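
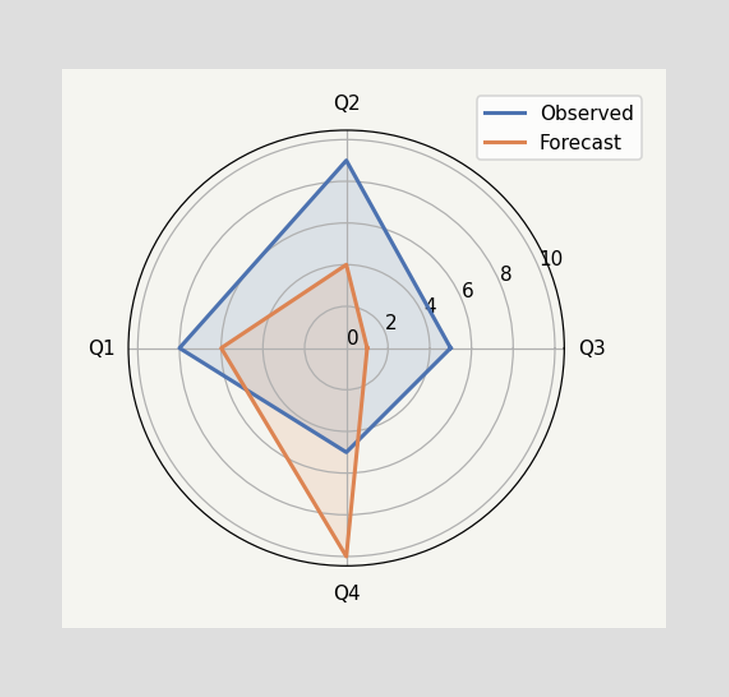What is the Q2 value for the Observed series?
On the Q2 axis, Observed reaches 9.

9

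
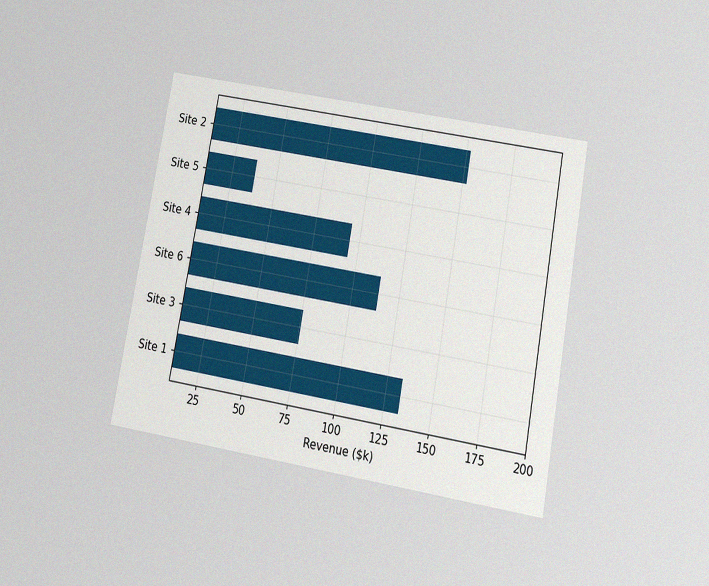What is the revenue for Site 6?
$114k

The chart is tilted about 10° clockwise and viewed slightly from below, with some photo noise. Reading along the chart's x-axis, the Site 6 bar reaches $114k.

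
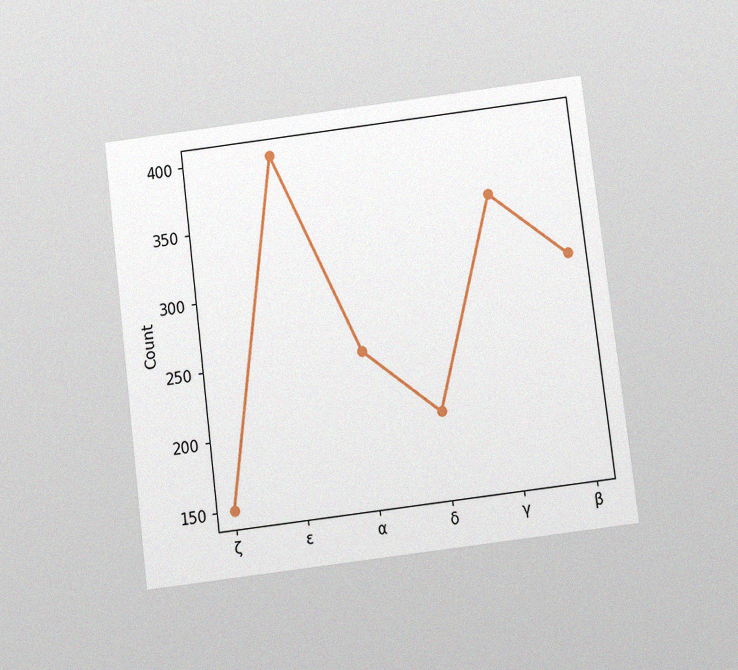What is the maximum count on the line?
400

The chart is tilted about 7° counter-clockwise and viewed slightly from below, with some photo noise. The highest point is at ε, and reading across to the y-axis gives 400.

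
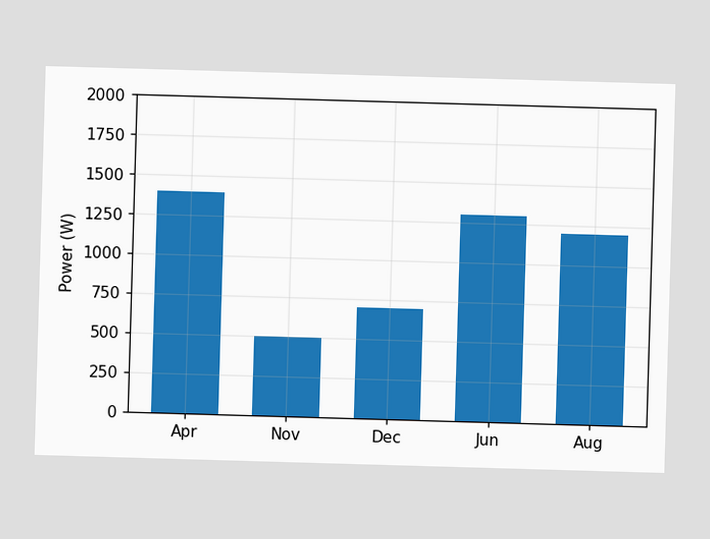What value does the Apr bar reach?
1400W

Reading along the chart's y-axis, the Apr bar reaches 1400W.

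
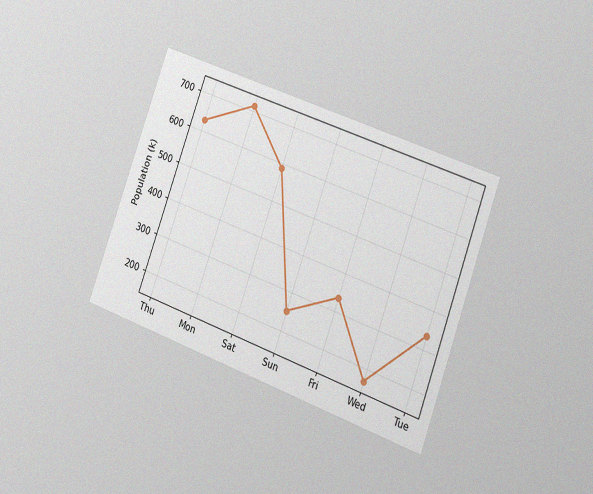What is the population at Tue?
The chart is tilted about 20° clockwise and viewed at a slight angle, with some photo noise. At Tue, the line is at 336k.

336k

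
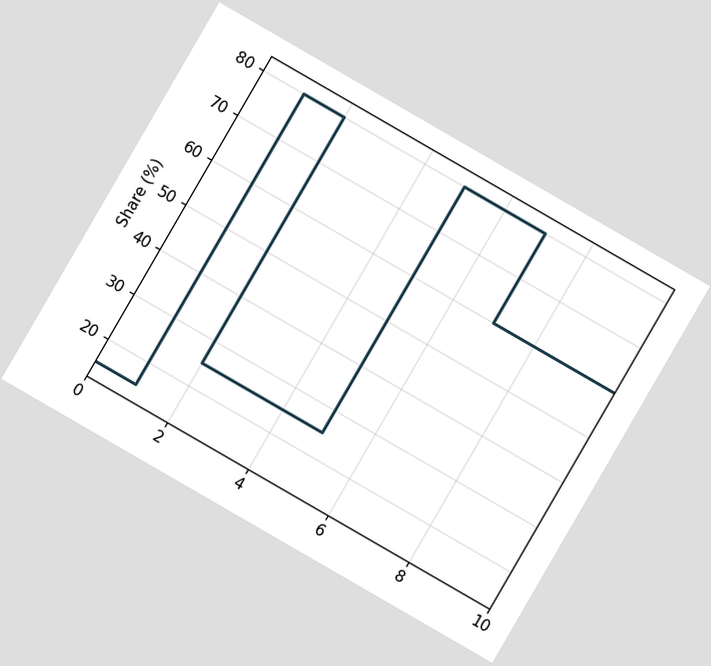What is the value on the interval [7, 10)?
The chart is tilted about 30° clockwise. On [7, 10) the step sits at 60%.

60%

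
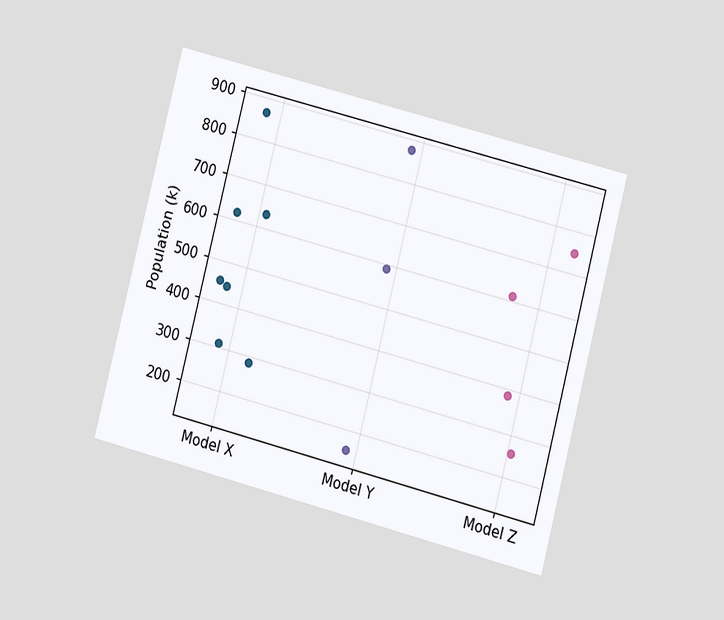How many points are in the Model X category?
7

The chart is tilted about 14° clockwise and viewed at a slight angle. Counting the markers in the Model X column gives 7.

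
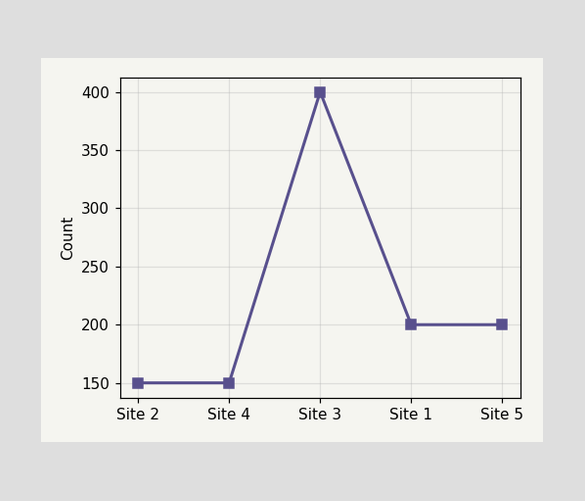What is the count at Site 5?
At Site 5, the line is at 200.

200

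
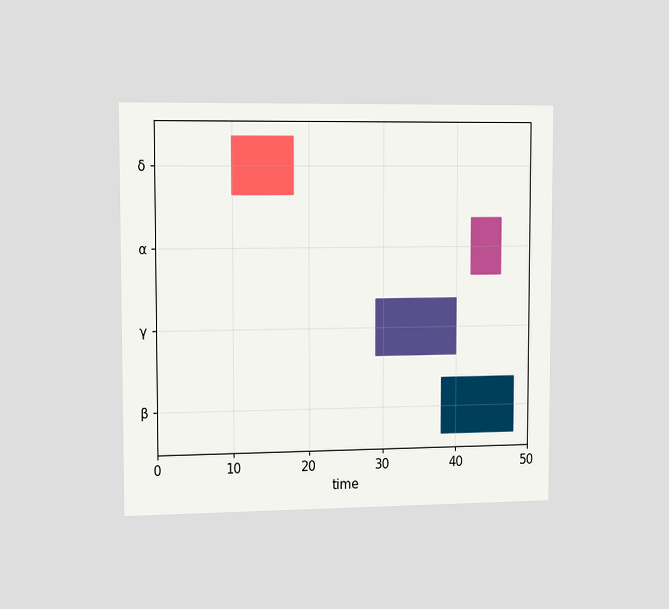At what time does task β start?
38

The chart is viewed slightly from the left. The β bar begins at t=38.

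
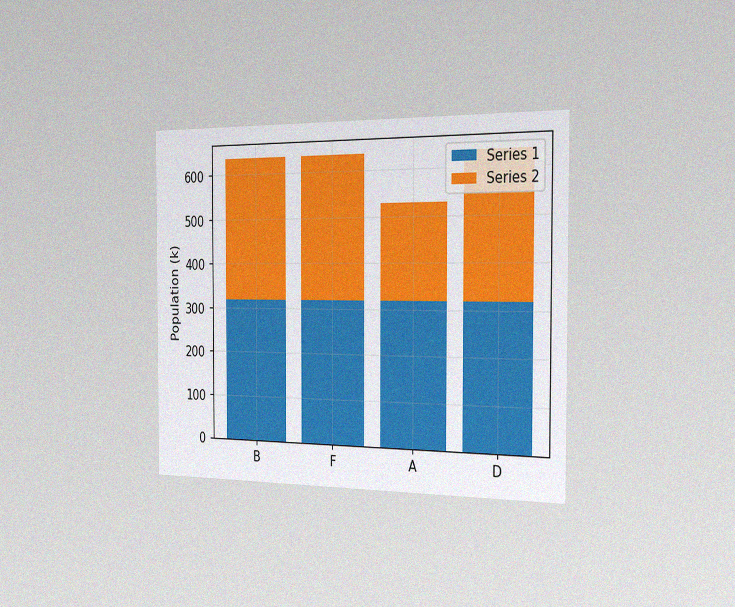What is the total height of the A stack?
530k

The chart is viewed slightly from the right, with some photo noise. The A stack's top reaches 530k on the y-axis.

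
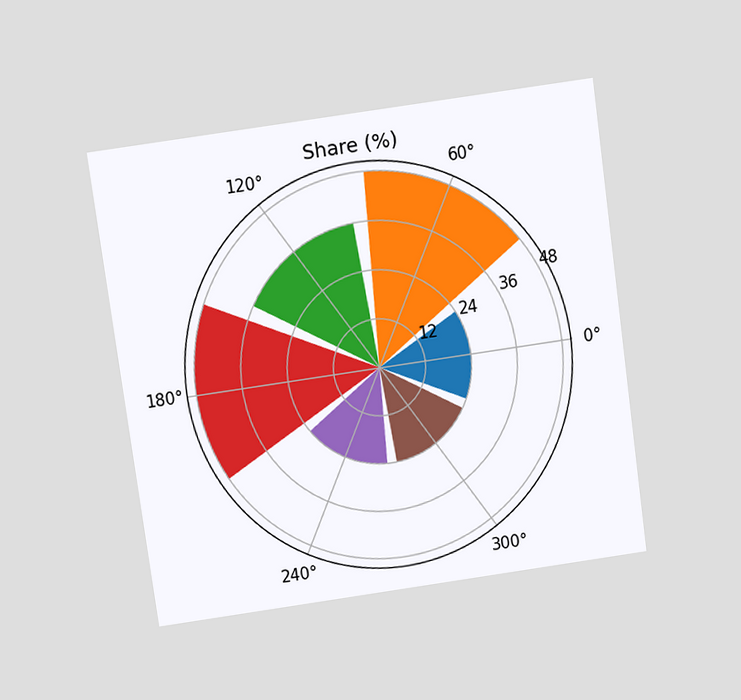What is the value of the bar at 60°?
The chart is tilted about 8° counter-clockwise and viewed slightly from above. The bar at 60° reaches 48% on the radial axis.

48%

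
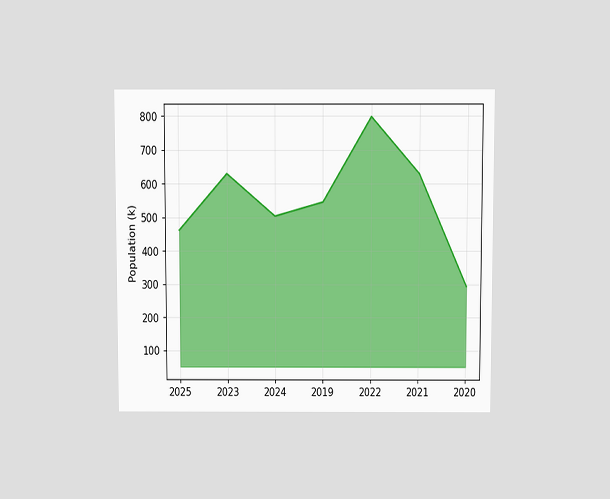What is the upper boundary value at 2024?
504k

The chart is viewed slightly from above. At 2024 the upper boundary is at 504k.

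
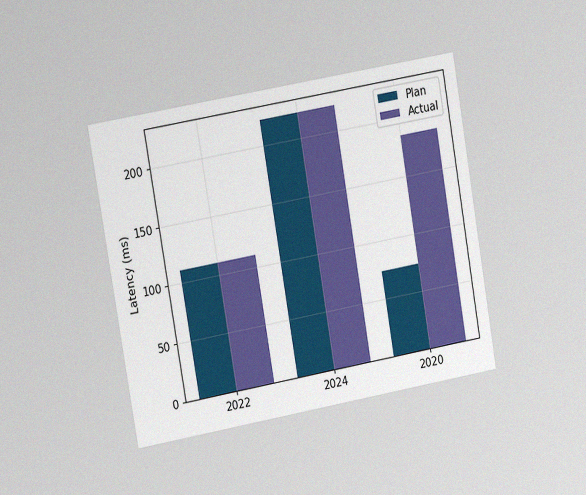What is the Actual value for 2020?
185ms

The chart is tilted about 10° counter-clockwise and viewed slightly from the left, with some photo noise. The Actual bar at 2020 reaches 185ms on the y-axis.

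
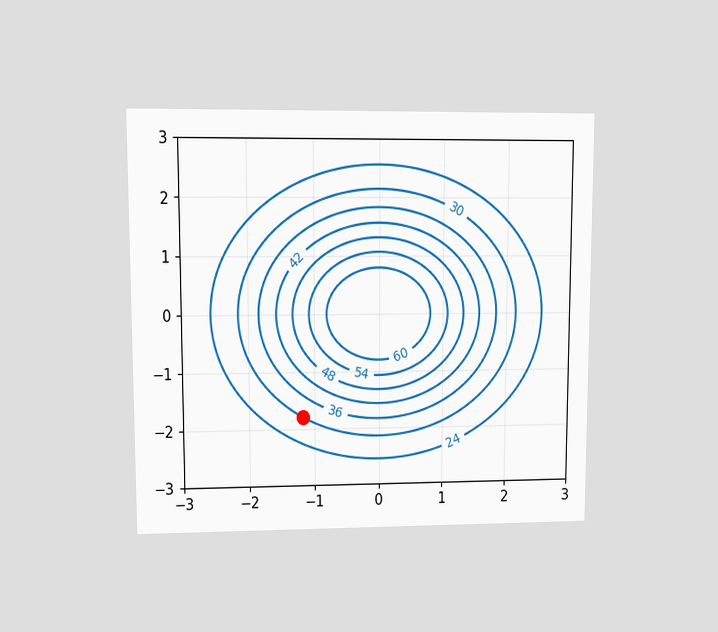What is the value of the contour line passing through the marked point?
The chart is viewed at a slight angle. The marked point sits on the contour labelled 30.

30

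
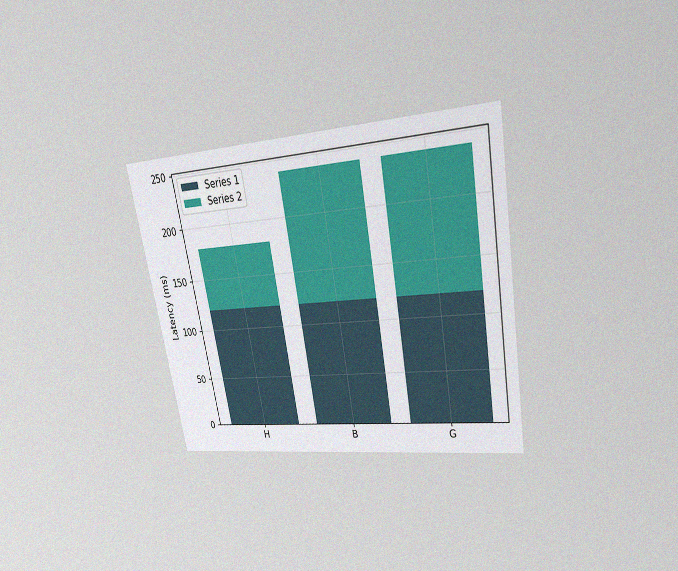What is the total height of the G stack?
The chart is tilted about 10° counter-clockwise and viewed at a slight angle, with some photo noise. The G stack's top reaches 240ms on the y-axis.

240ms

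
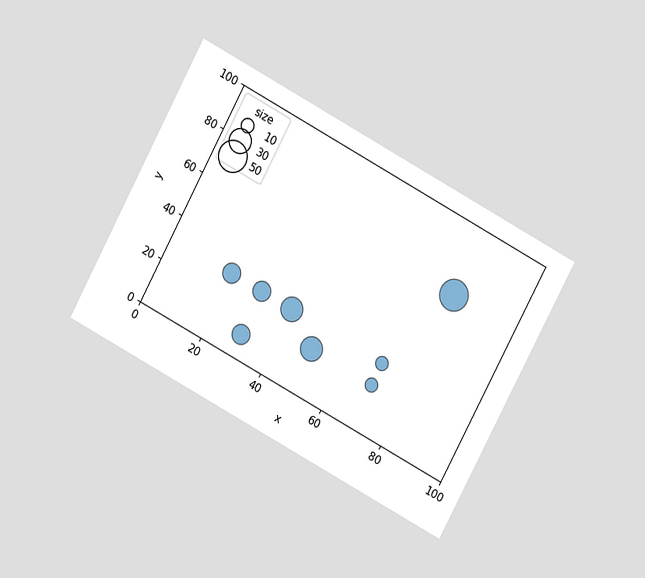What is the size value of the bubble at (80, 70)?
The chart is tilted about 28° clockwise and viewed at a slight angle. Matching the bubble at (80, 70) against the size legend gives 50.

50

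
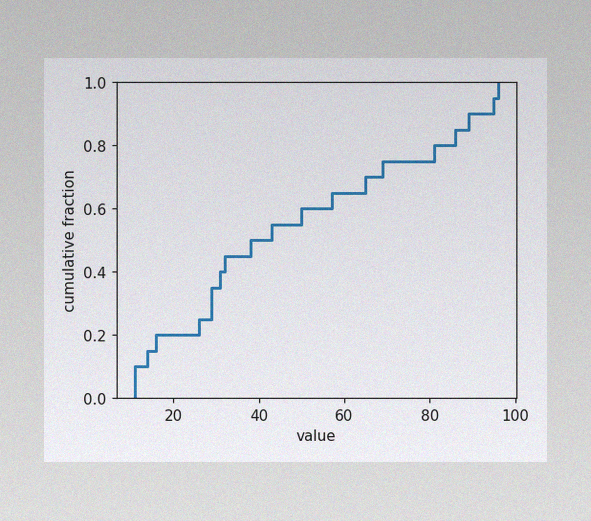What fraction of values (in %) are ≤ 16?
20%

The image has some photo noise and uneven lighting. At x=16 the ECDF step is at 20%.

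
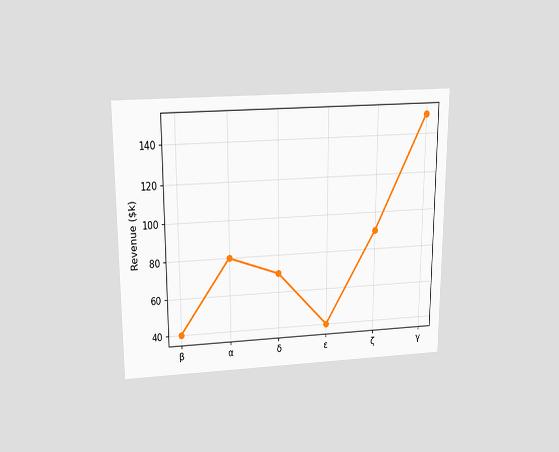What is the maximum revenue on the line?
The chart is viewed slightly from above. The highest point is at γ, and reading across to the y-axis gives $150k.

$150k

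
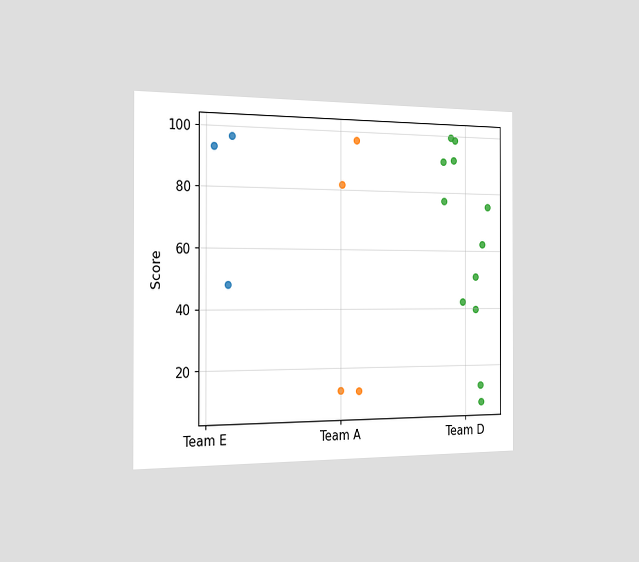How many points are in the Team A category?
The chart is viewed slightly from the left. Counting the markers in the Team A column gives 4.

4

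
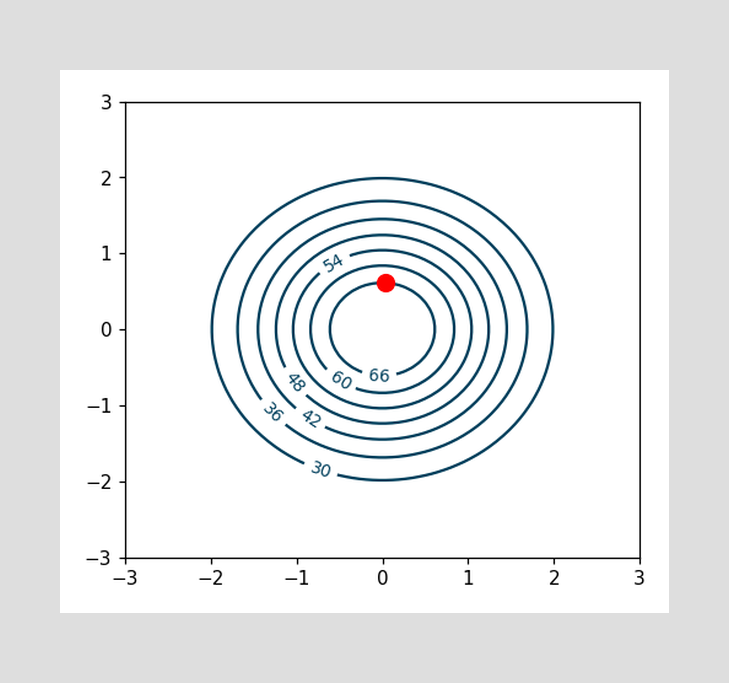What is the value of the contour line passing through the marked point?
66

The marked point sits on the contour labelled 66.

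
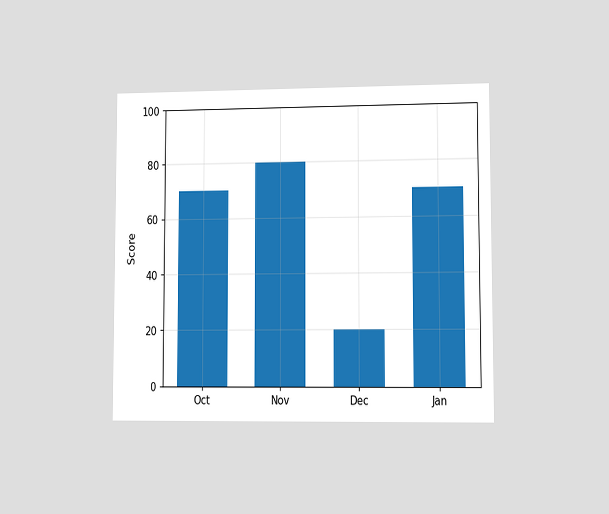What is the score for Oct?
70

The chart is viewed at a slight angle. Reading along the chart's y-axis, the Oct bar reaches 70.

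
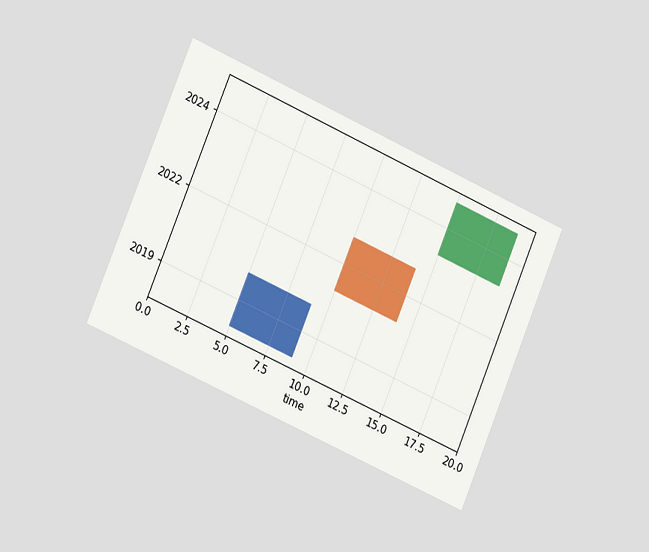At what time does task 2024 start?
15

The chart is tilted about 23° clockwise and viewed slightly from the left. The 2024 bar begins at t=15.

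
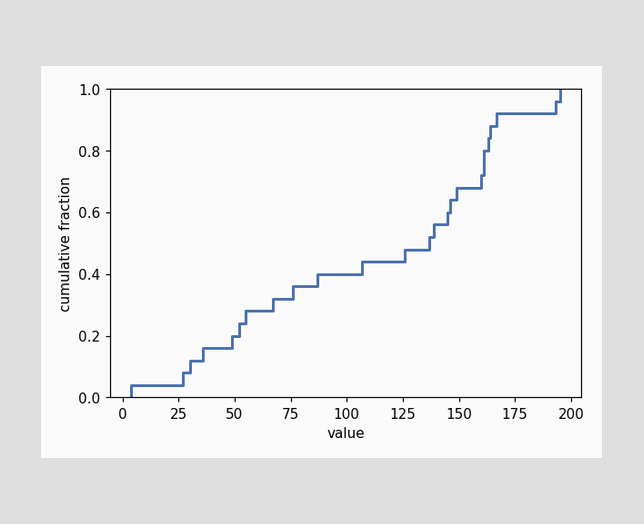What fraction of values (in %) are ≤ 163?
At x=163 the ECDF step is at 84%.

84%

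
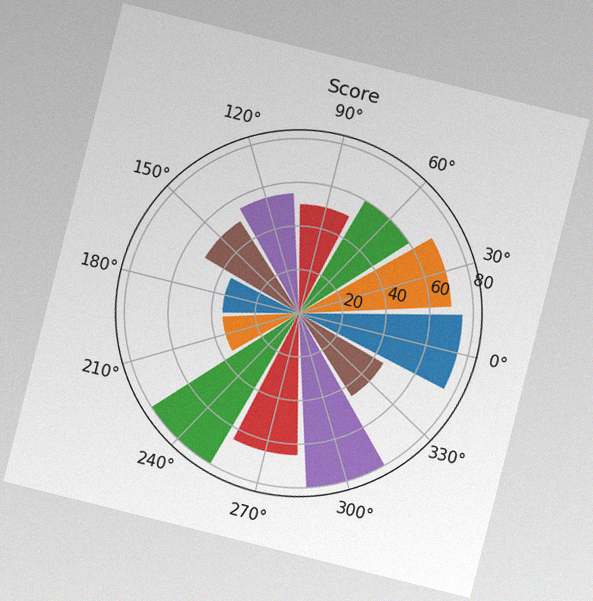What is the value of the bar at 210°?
35

The chart is tilted about 14° clockwise, with some photo noise. The bar at 210° reaches 35 on the radial axis.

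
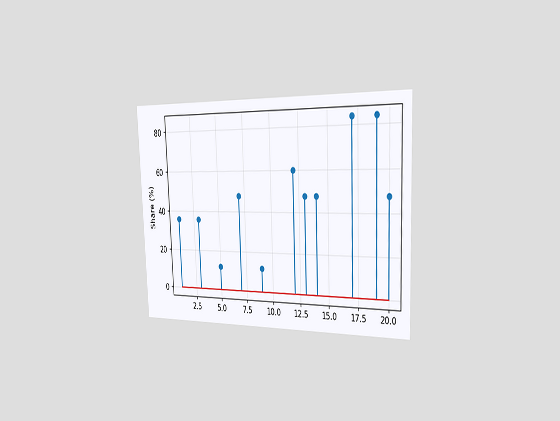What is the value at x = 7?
48%

The chart is tilted about 2° counter-clockwise and viewed slightly from the right. The stem at x=7 reaches 48%.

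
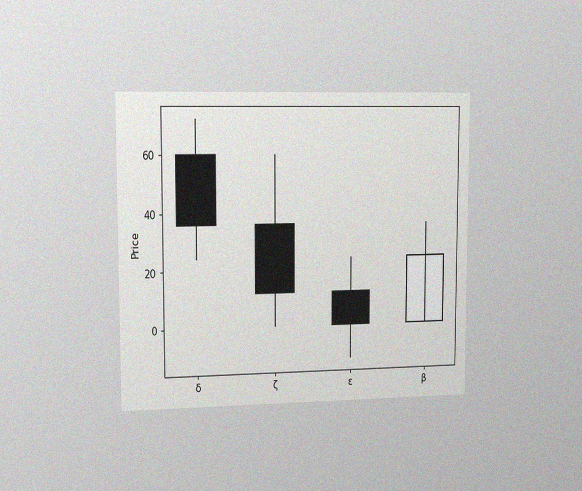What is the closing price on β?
24

The chart is viewed slightly from the left, with some photo noise. The β candle closes at 24.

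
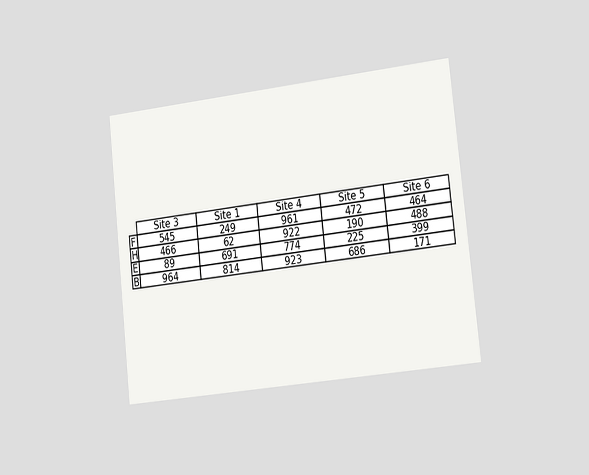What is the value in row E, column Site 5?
The chart is tilted about 6° counter-clockwise and viewed slightly from the right. The (E, Site 5) cell reads 225.

225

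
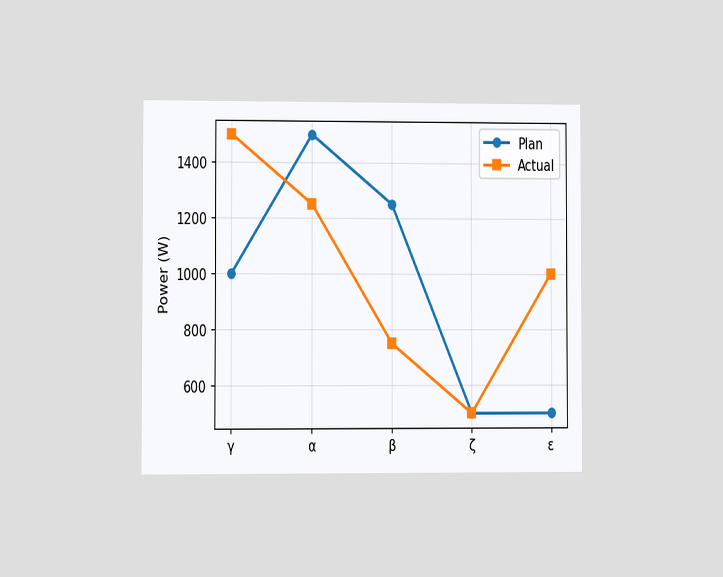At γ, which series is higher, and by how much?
Actual, by 500W

The chart is viewed at a slight angle. At γ, Actual sits above the other line by 500W.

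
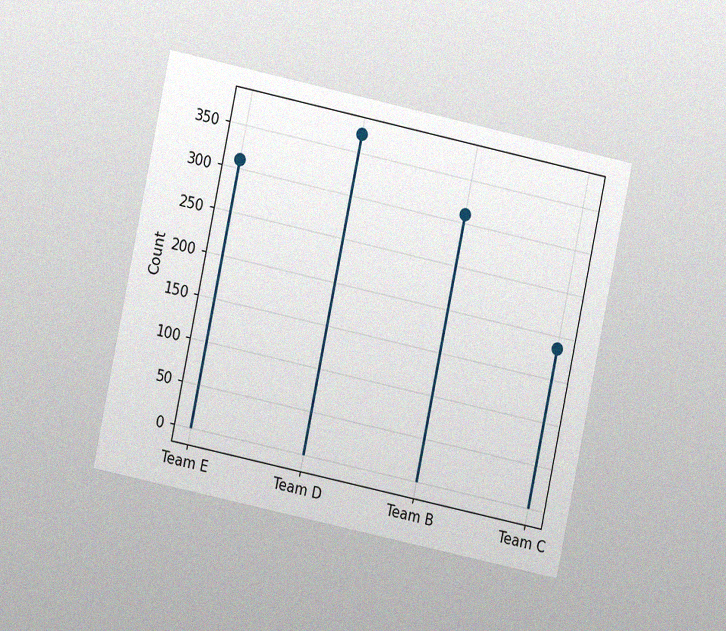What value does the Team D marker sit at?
The chart is tilted about 12° clockwise and viewed at a slight angle, with some photo noise. The Team D marker sits at 372.

372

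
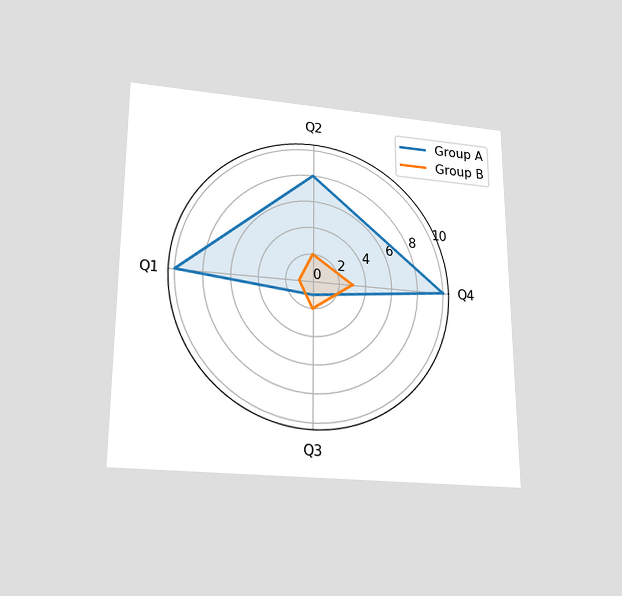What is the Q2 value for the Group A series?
8

The chart is viewed slightly from below. On the Q2 axis, Group A reaches 8.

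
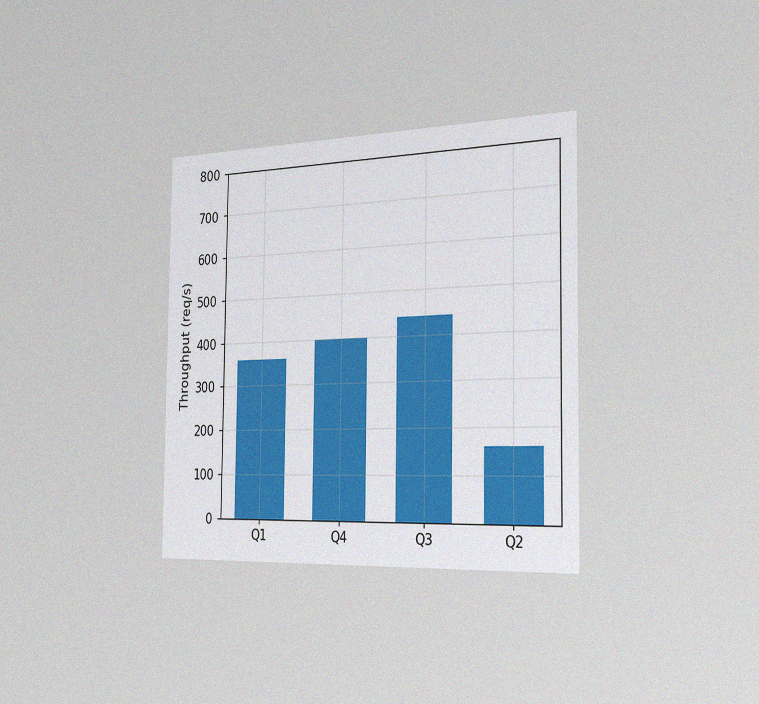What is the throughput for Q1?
The chart is viewed slightly from the right, with some photo noise. Reading along the chart's y-axis, the Q1 bar reaches 360req/s.

360req/s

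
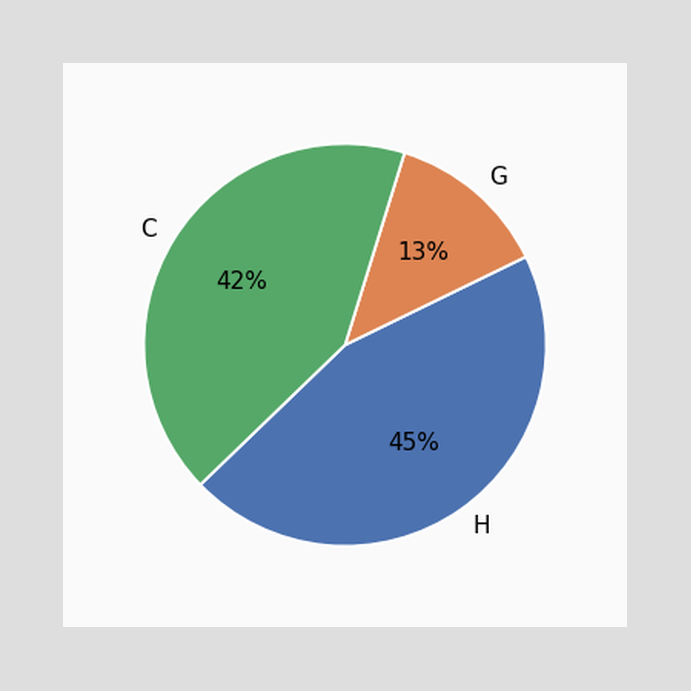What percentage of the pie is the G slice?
The G slice takes up 13% of the pie.

13%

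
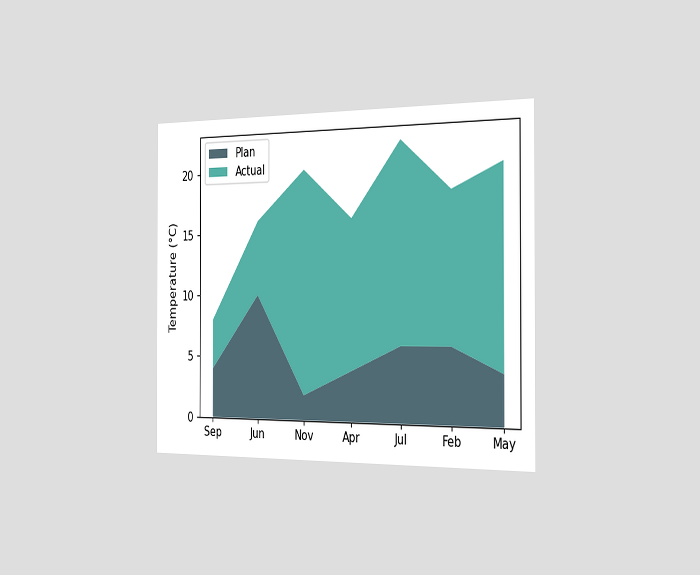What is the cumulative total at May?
20°C

The chart is viewed slightly from the right. The stacked total at May reaches 20°C.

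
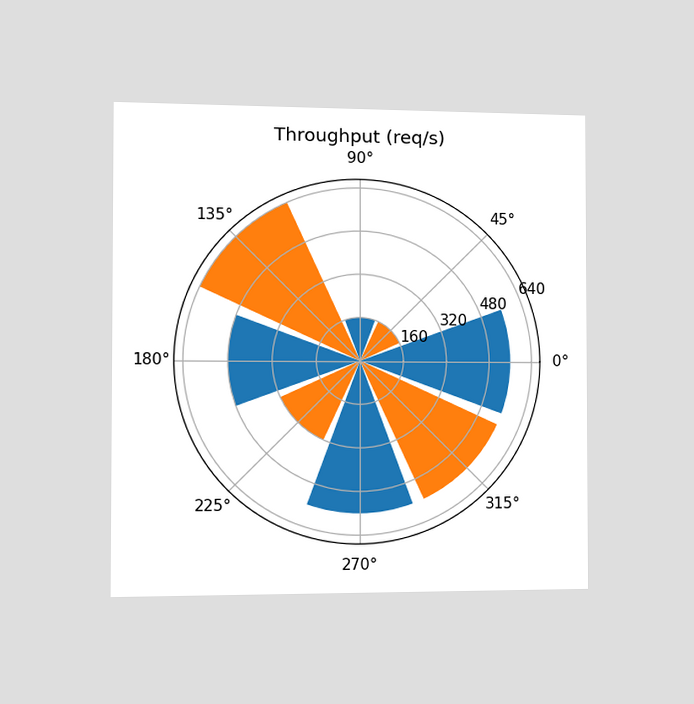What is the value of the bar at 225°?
The chart is viewed slightly from the left. The bar at 225° reaches 320req/s on the radial axis.

320req/s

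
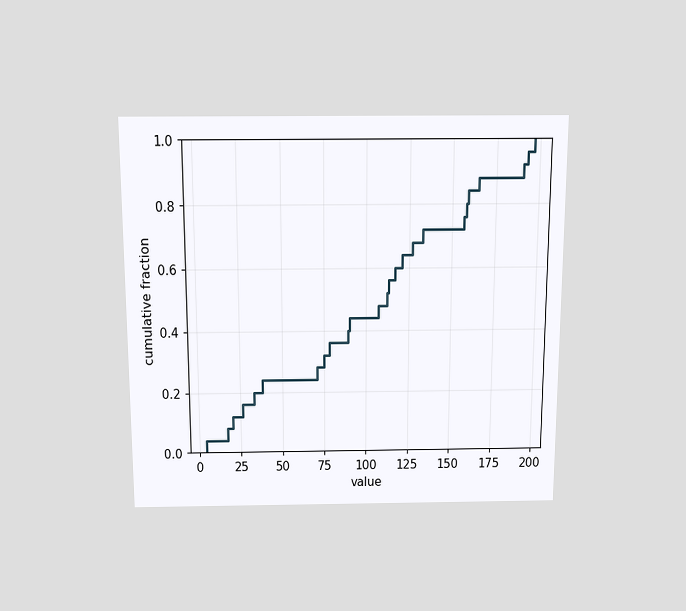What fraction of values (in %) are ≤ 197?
100%

The chart is viewed slightly from above. At x=197 the ECDF step is at 100%.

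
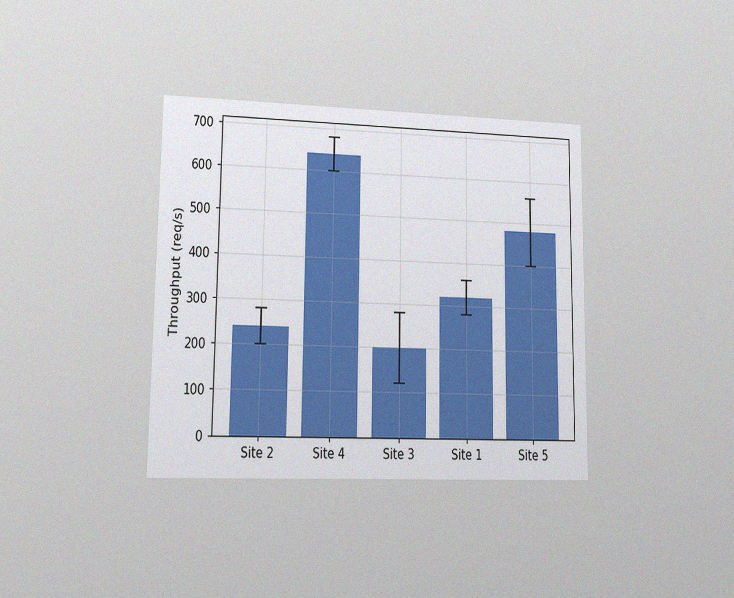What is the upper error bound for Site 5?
The chart is viewed at a slight angle, with some photo noise. The Site 5 bar's upper whisker reaches 560req/s.

560req/s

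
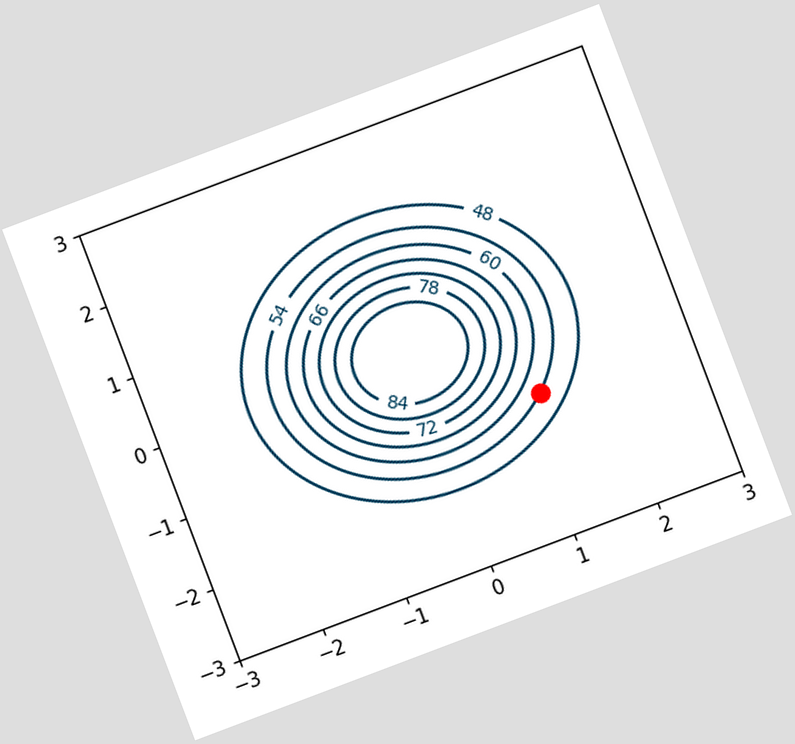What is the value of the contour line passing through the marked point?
54

The chart is tilted about 21° counter-clockwise. The marked point sits on the contour labelled 54.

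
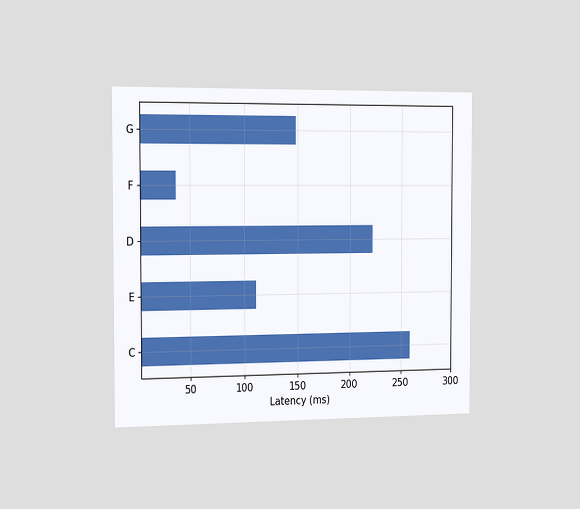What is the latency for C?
259ms

The chart is viewed slightly from the left. Reading along the chart's x-axis, the C bar reaches 259ms.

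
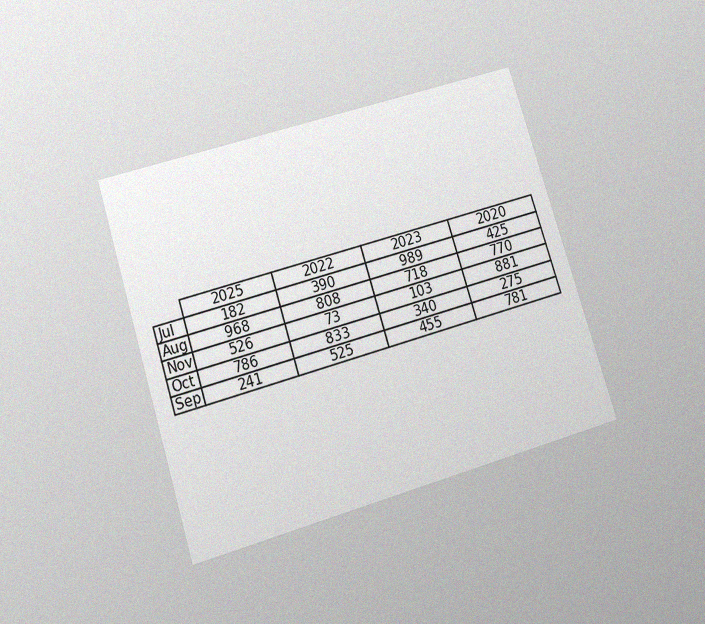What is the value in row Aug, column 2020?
The chart is tilted about 17° counter-clockwise and viewed slightly from below, with some photo noise. The (Aug, 2020) cell reads 770.

770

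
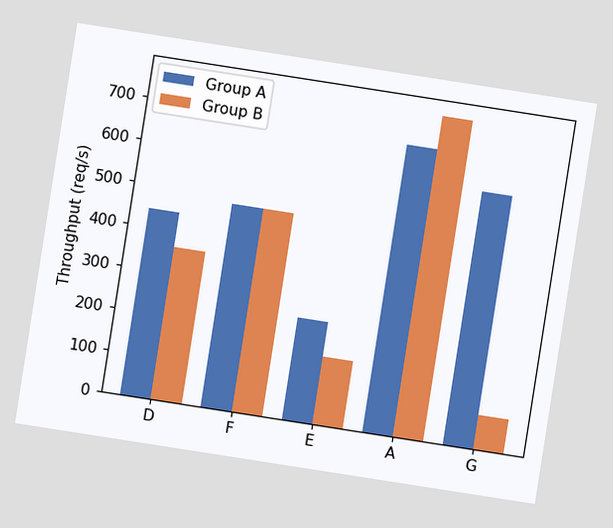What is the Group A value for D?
440req/s

The chart is tilted about 9° clockwise. The Group A bar at D reaches 440req/s on the y-axis.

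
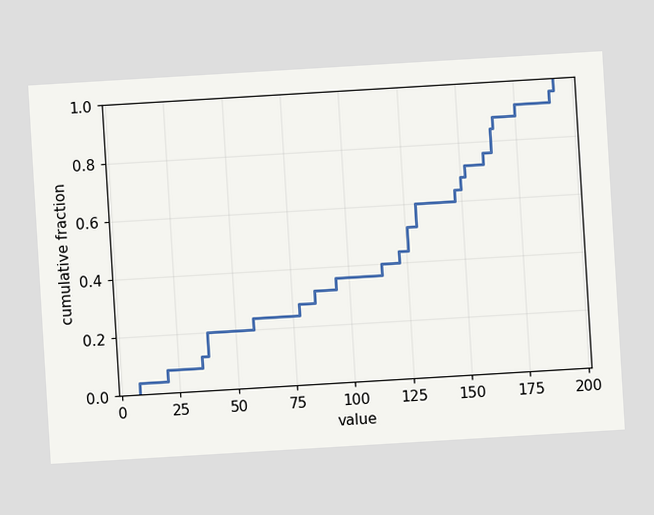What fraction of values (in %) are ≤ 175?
The chart is tilted about 3° counter-clockwise. At x=175 the ECDF step is at 92%.

92%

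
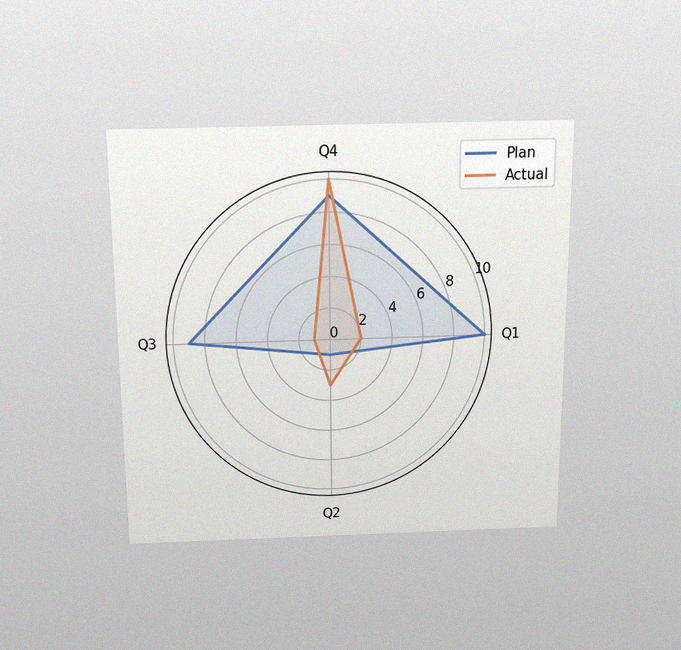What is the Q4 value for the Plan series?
9

The chart is viewed slightly from above, with some photo noise. On the Q4 axis, Plan reaches 9.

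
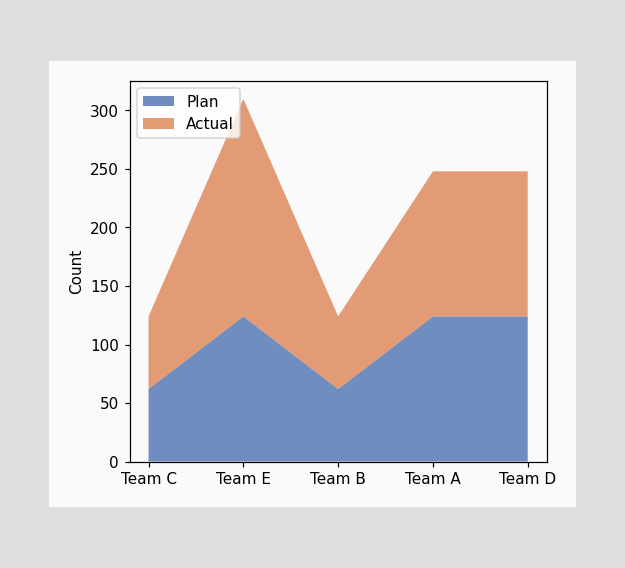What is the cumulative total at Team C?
The stacked total at Team C reaches 124.

124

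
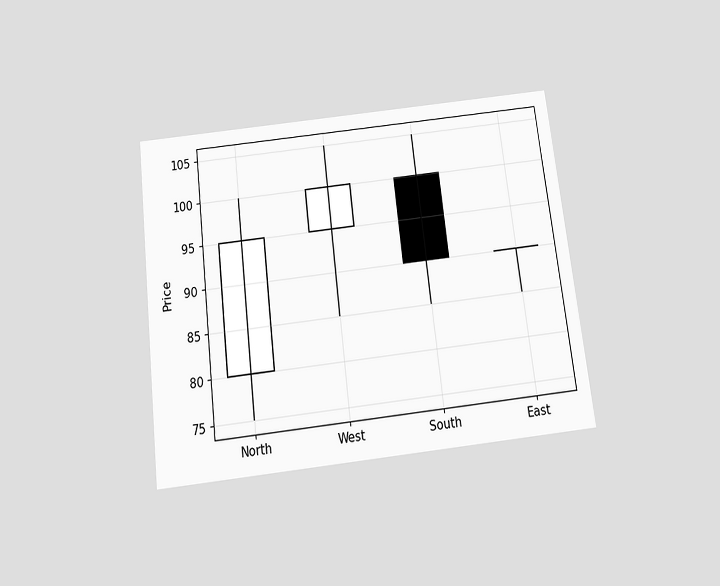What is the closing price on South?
90

The chart is tilted about 7° counter-clockwise and viewed slightly from below. The South candle closes at 90.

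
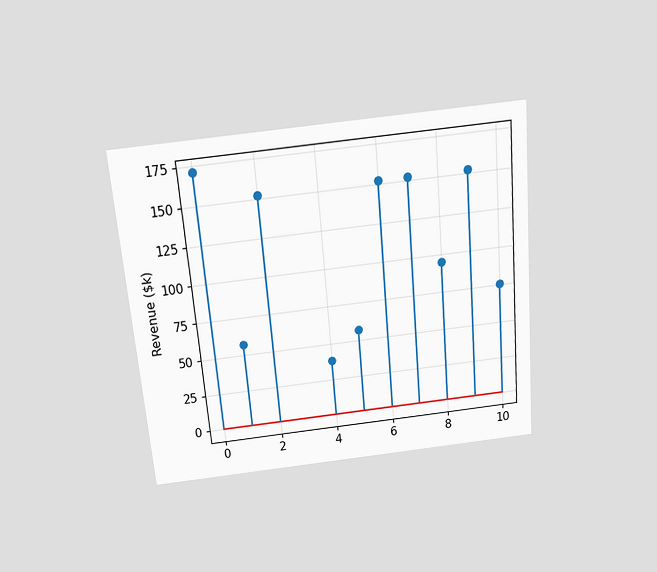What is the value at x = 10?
$76k

The chart is tilted about 5° counter-clockwise and viewed slightly from above. The stem at x=10 reaches $76k.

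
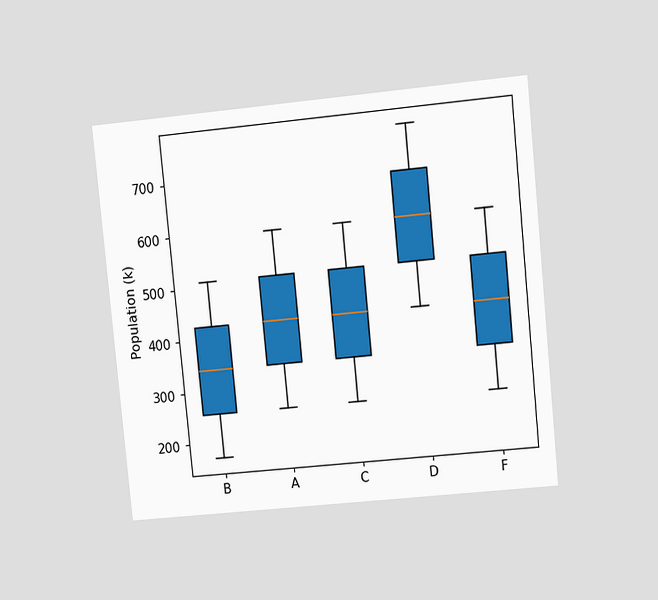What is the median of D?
595k

The chart is tilted about 6° counter-clockwise and viewed at a slight angle. The median line in the D box sits at 595k.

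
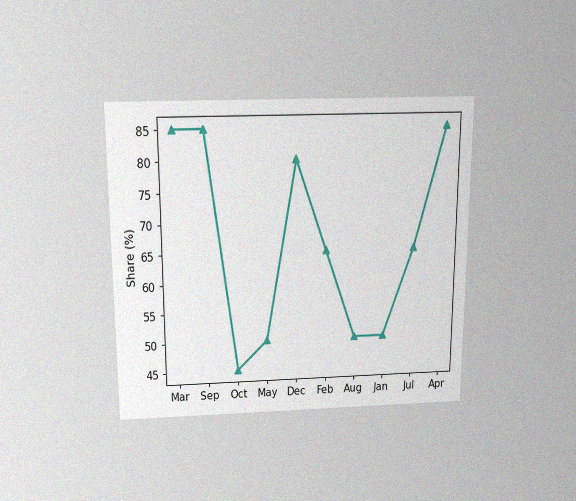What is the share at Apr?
The chart is viewed slightly from above, with some photo noise. At Apr, the line is at 85%.

85%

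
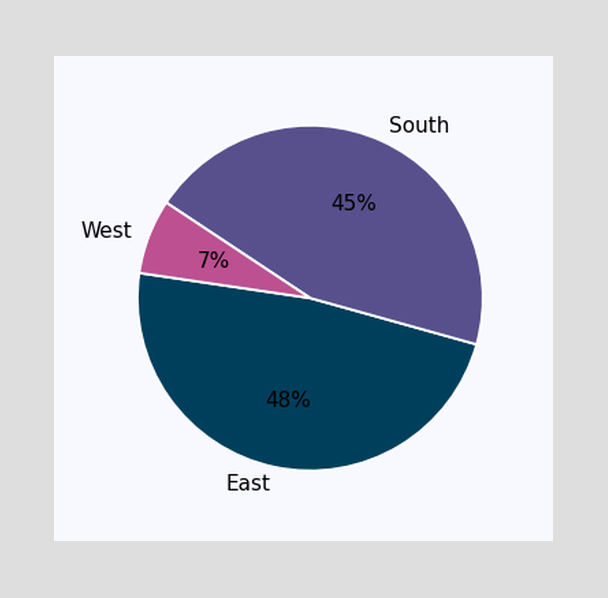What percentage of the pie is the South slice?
45%

The South slice takes up 45% of the pie.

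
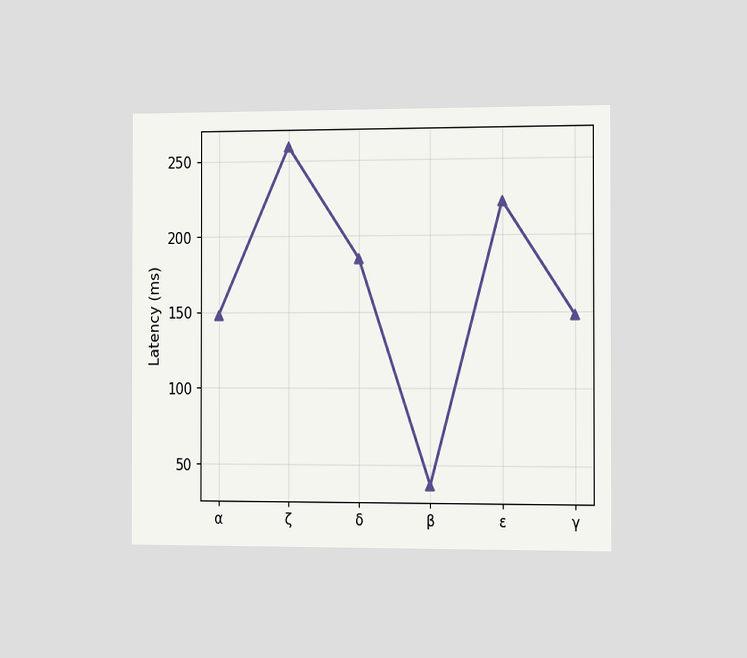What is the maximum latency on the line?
The chart is viewed slightly from the right. The highest point is at ζ, and reading across to the y-axis gives 259ms.

259ms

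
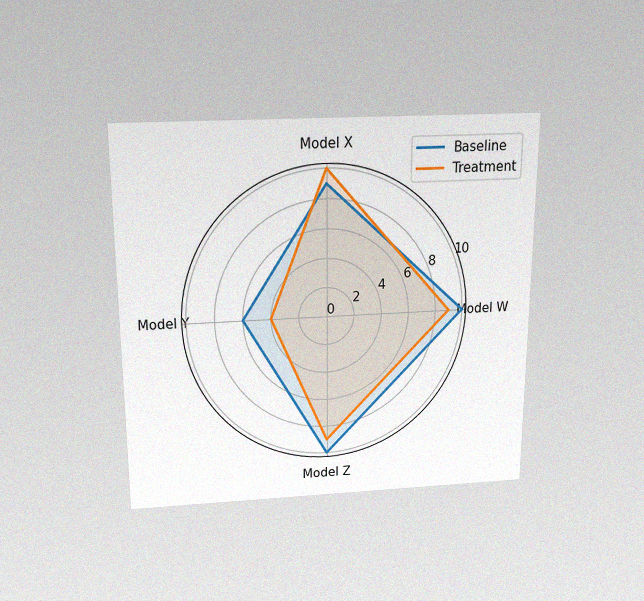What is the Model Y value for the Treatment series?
The chart is viewed slightly from above, with some photo noise. On the Model Y axis, Treatment reaches 4.

4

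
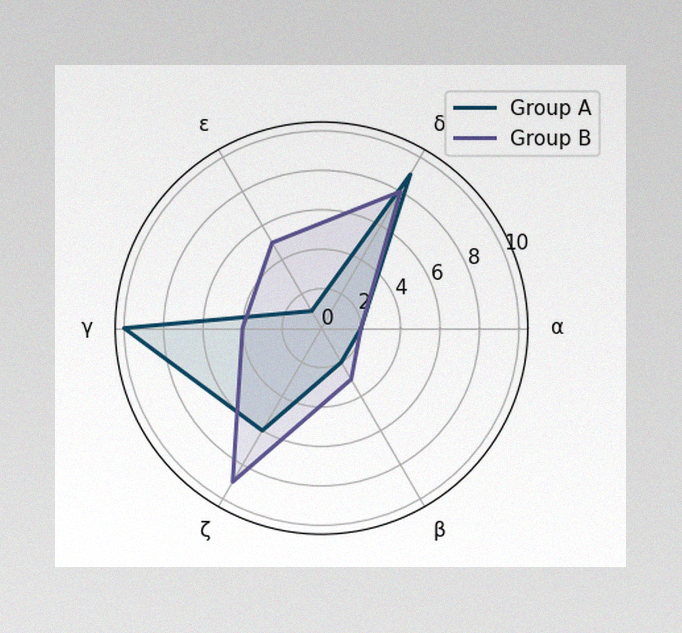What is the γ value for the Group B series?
4

The image has some photo noise and uneven lighting. On the γ axis, Group B reaches 4.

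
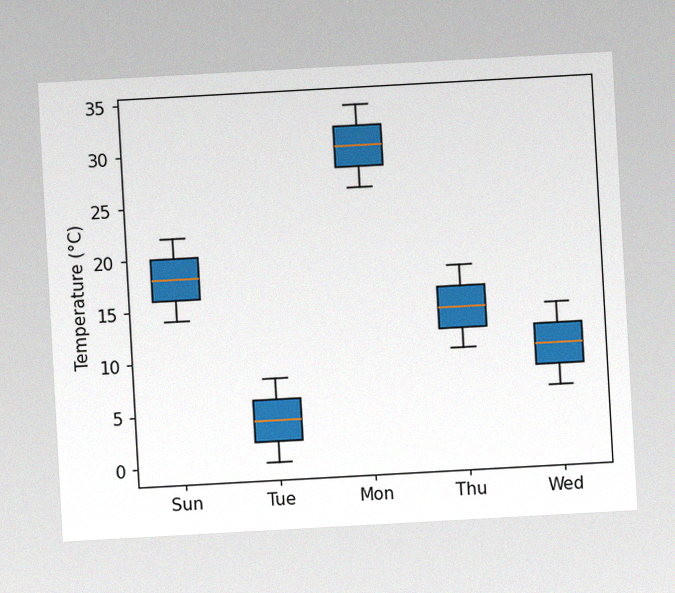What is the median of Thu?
14°C

The chart is tilted about 3° counter-clockwise, with some photo noise. The median line in the Thu box sits at 14°C.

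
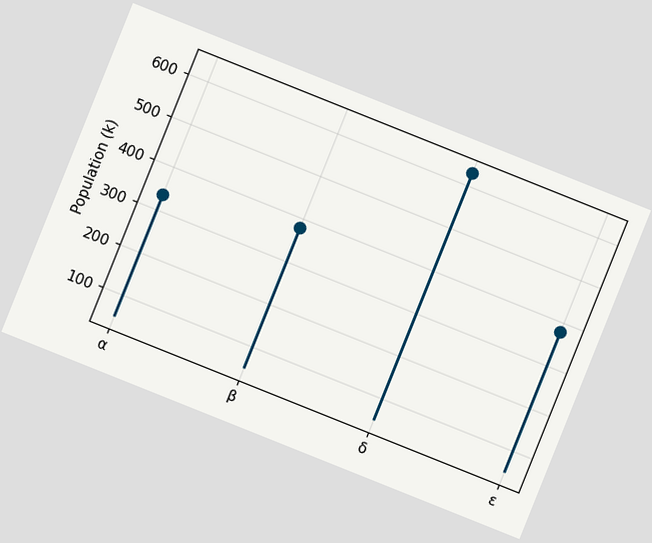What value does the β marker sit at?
The chart is tilted about 22° clockwise. The β marker sits at 378k.

378k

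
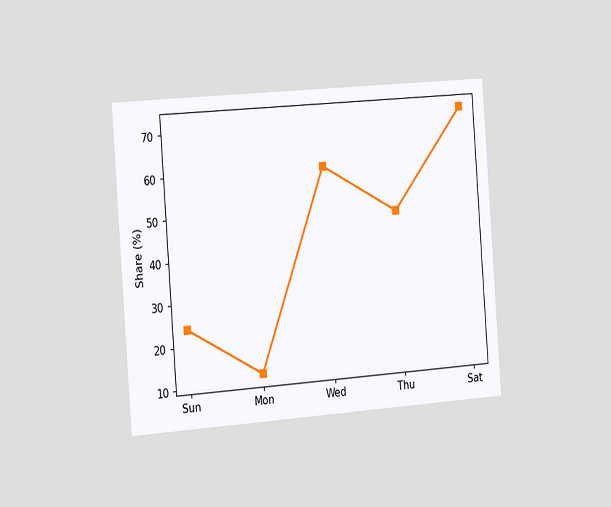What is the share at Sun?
24%

The chart is tilted about 4° counter-clockwise and viewed slightly from the left. At Sun, the line is at 24%.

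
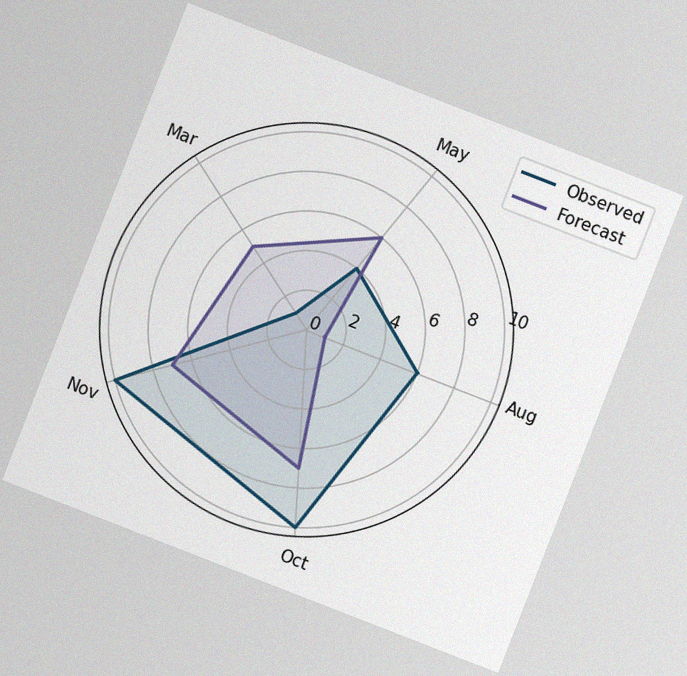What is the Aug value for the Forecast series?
The chart is tilted about 21° clockwise, with some photo noise. On the Aug axis, Forecast reaches 1.

1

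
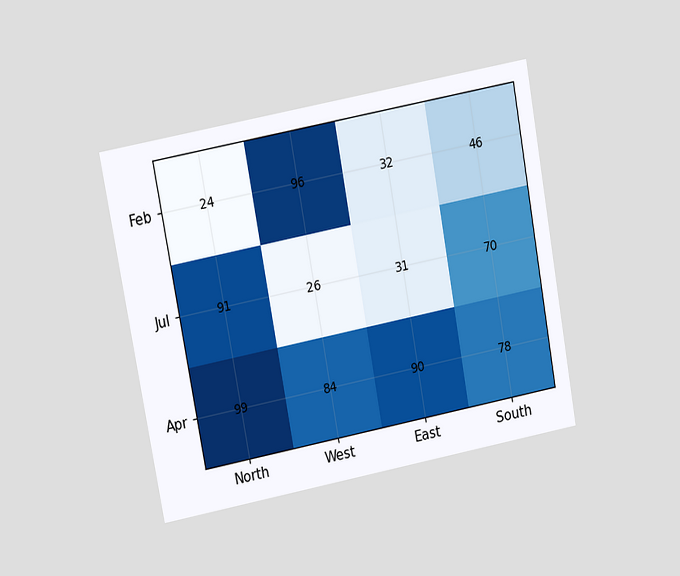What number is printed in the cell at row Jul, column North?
91

The chart is tilted about 10° counter-clockwise and viewed at a slight angle. The (Jul, North) cell reads 91.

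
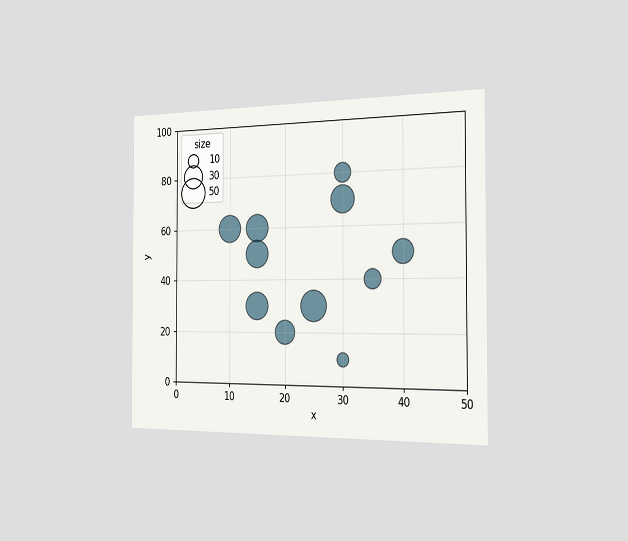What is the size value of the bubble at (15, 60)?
The chart is viewed slightly from the right. Matching the bubble at (15, 60) against the size legend gives 40.

40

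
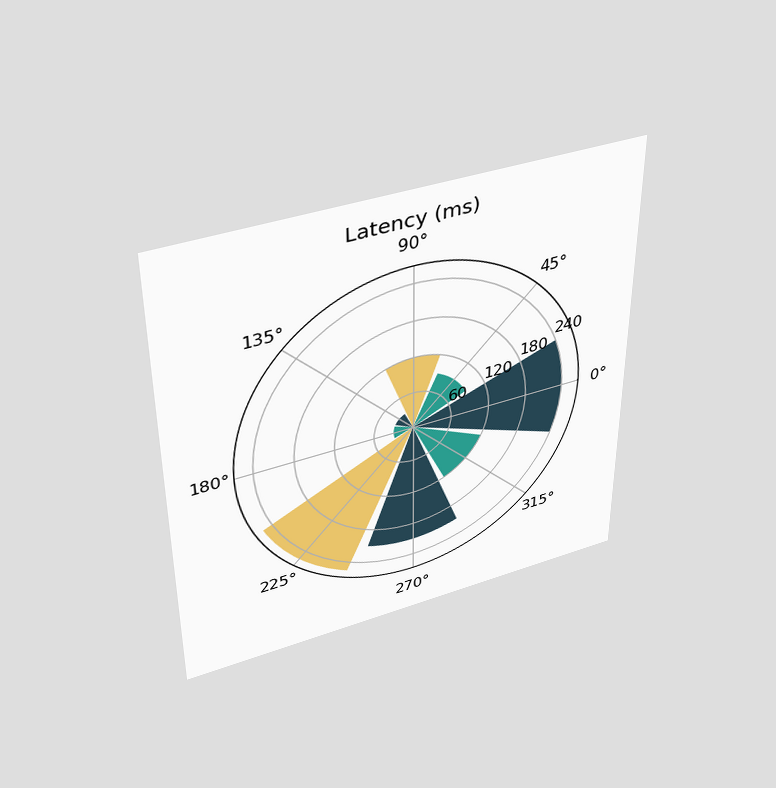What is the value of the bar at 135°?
The chart is viewed slightly from above. The bar at 135° reaches 30ms on the radial axis.

30ms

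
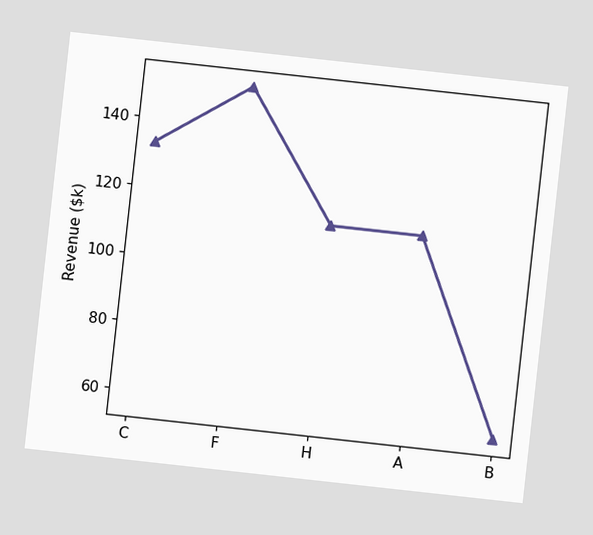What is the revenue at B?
The chart is tilted about 6° clockwise. At B, the line is at $57k.

$57k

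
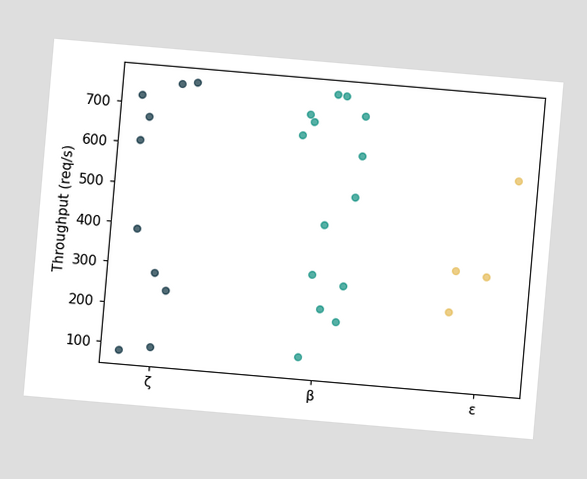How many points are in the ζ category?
The chart is tilted about 5° clockwise. Counting the markers in the ζ column gives 10.

10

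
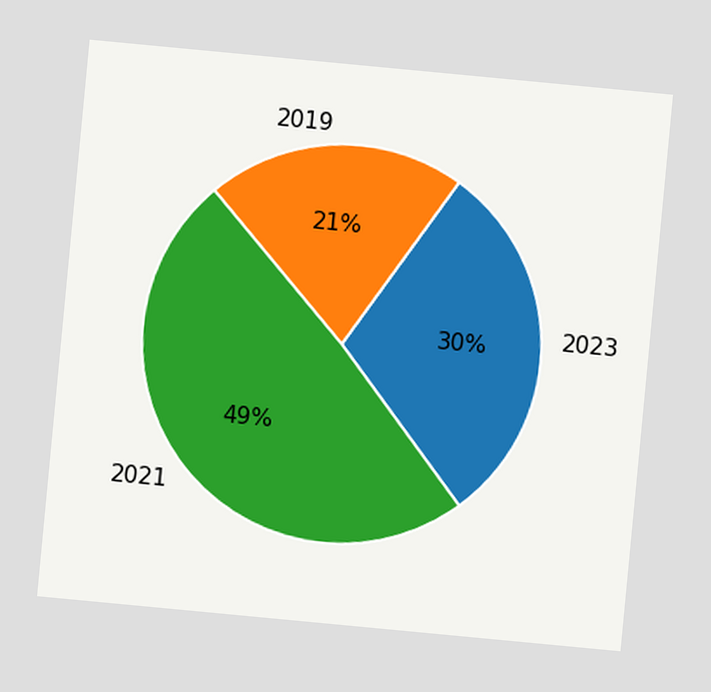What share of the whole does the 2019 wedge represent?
21%

The chart is tilted about 5° clockwise. The 2019 slice takes up 21% of the pie.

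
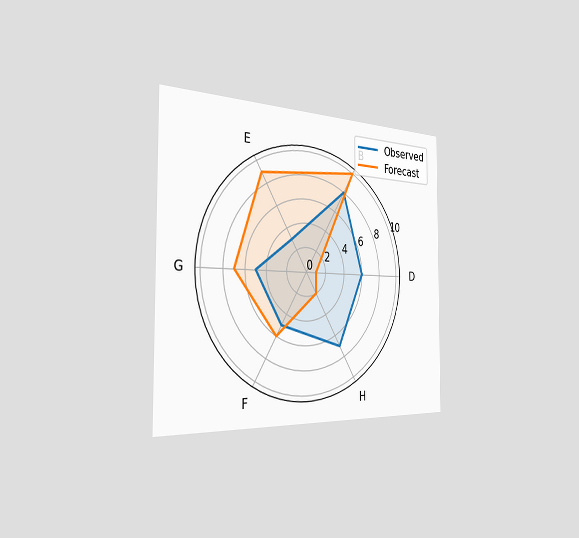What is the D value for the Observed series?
The chart is viewed slightly from the left. On the D axis, Observed reaches 6.

6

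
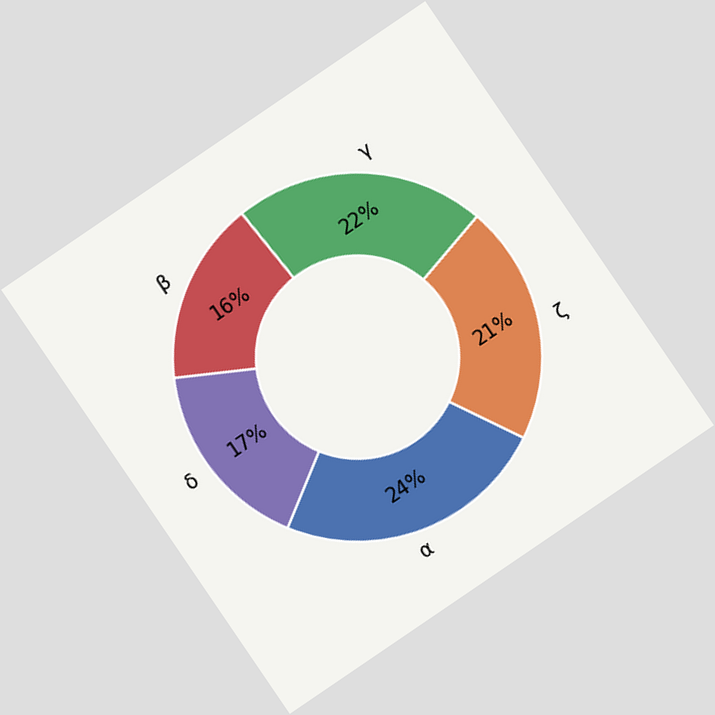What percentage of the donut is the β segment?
The chart is tilted about 34° counter-clockwise. The β segment takes up 16% of the ring.

16%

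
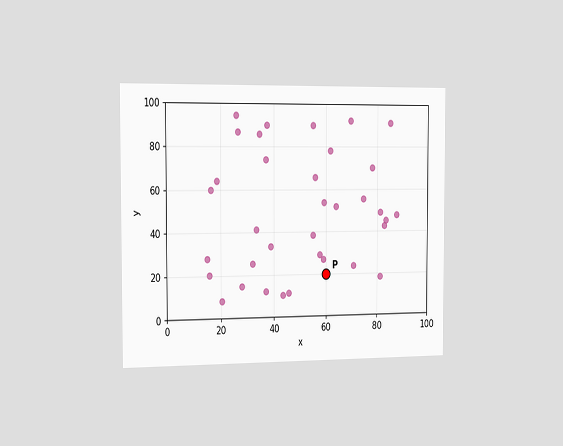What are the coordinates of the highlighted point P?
The chart is viewed slightly from the left. Following the gridlines from P to each axis, P sits at (60, 20).

(60, 20)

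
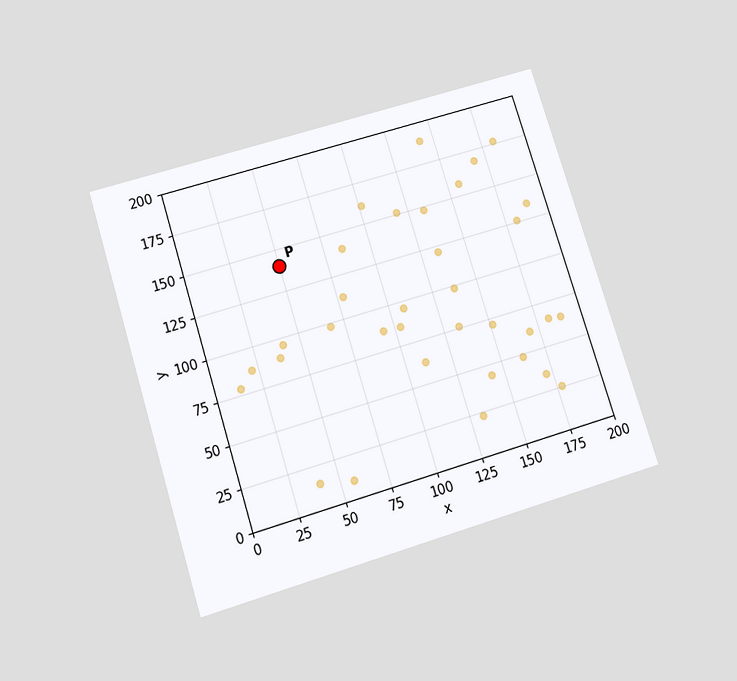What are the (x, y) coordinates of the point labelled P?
(50, 140)

The chart is tilted about 17° counter-clockwise and viewed slightly from below. Following the gridlines from P to each axis, P sits at (50, 140).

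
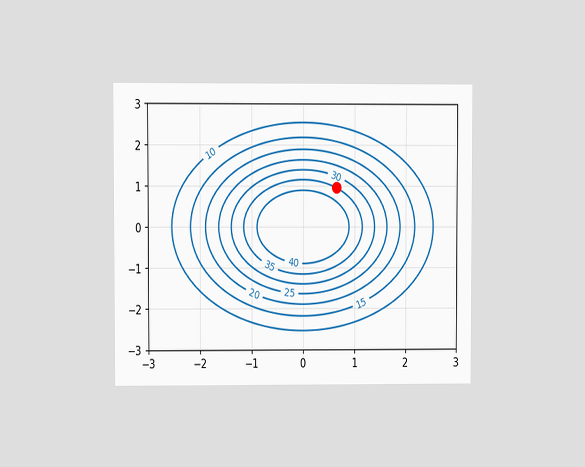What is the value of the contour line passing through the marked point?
The chart is viewed at a slight angle. The marked point sits on the contour labelled 35.

35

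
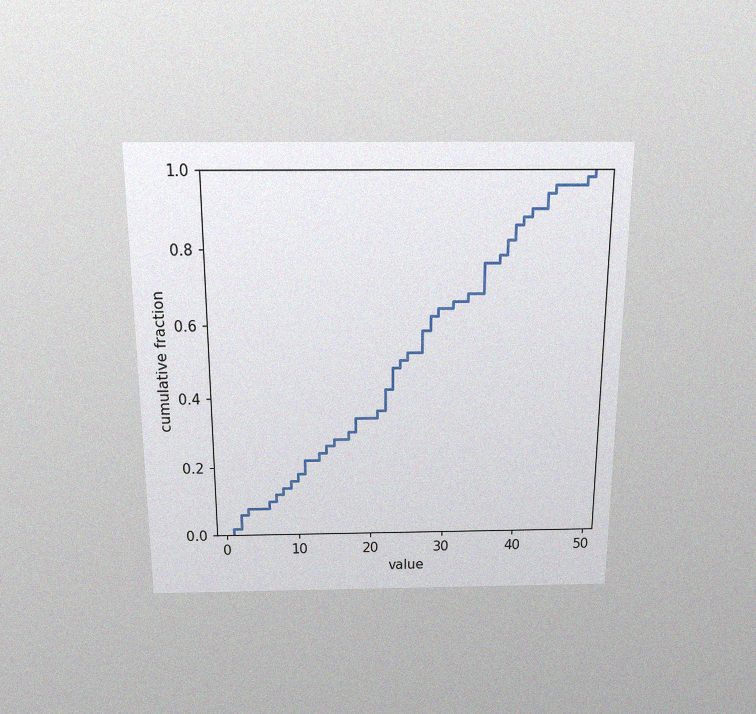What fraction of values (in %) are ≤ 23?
The chart is viewed slightly from above, with some photo noise. At x=23 the ECDF step is at 48%.

48%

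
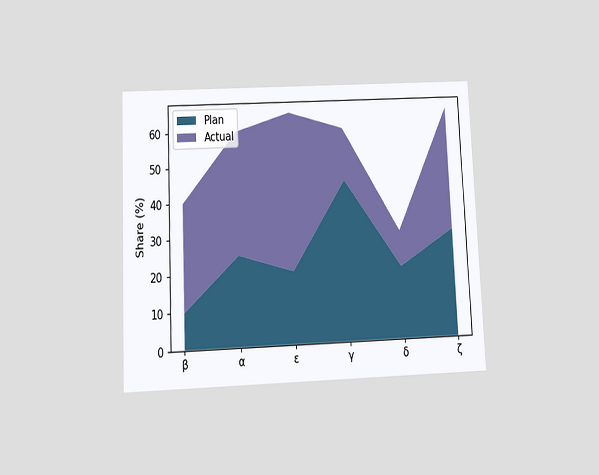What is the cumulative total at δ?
30%

The chart is tilted about 3° counter-clockwise and viewed slightly from below. The stacked total at δ reaches 30%.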